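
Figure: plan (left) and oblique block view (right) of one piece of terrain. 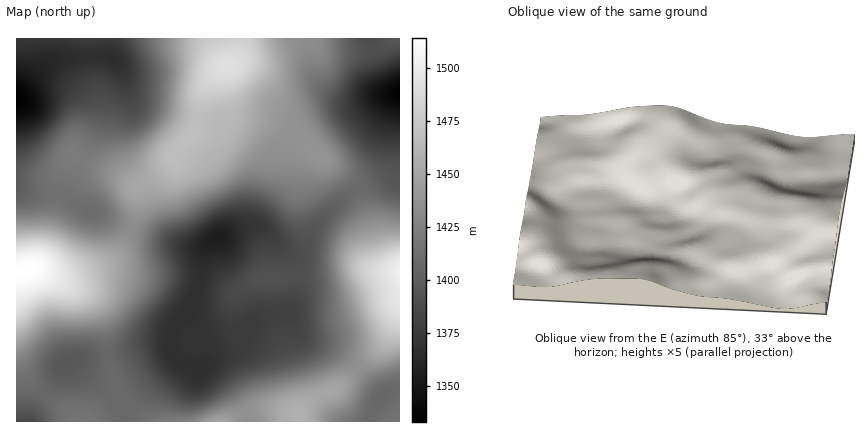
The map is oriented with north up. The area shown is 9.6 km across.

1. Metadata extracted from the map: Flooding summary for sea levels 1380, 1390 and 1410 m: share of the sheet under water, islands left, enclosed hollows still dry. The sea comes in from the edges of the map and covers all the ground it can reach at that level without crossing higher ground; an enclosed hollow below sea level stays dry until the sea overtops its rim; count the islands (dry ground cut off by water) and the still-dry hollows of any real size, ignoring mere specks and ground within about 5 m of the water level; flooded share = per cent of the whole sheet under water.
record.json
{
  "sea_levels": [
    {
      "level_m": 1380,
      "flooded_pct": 8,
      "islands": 0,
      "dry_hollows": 1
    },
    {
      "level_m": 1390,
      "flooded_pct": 11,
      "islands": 0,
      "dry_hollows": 1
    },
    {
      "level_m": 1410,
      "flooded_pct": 48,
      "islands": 0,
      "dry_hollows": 0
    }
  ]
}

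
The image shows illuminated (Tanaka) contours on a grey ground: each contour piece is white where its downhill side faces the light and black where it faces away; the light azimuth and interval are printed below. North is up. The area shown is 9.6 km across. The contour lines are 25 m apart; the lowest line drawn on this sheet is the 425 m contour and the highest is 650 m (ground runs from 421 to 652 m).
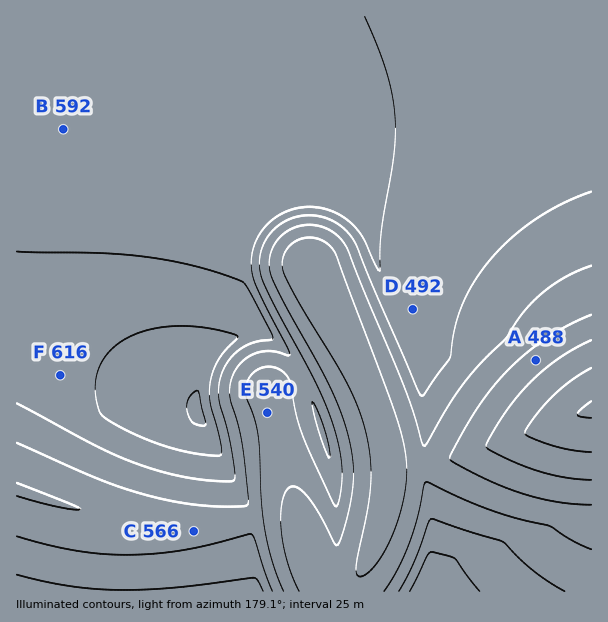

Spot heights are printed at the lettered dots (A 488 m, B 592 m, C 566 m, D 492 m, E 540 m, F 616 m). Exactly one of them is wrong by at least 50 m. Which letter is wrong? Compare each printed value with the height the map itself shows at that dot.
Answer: D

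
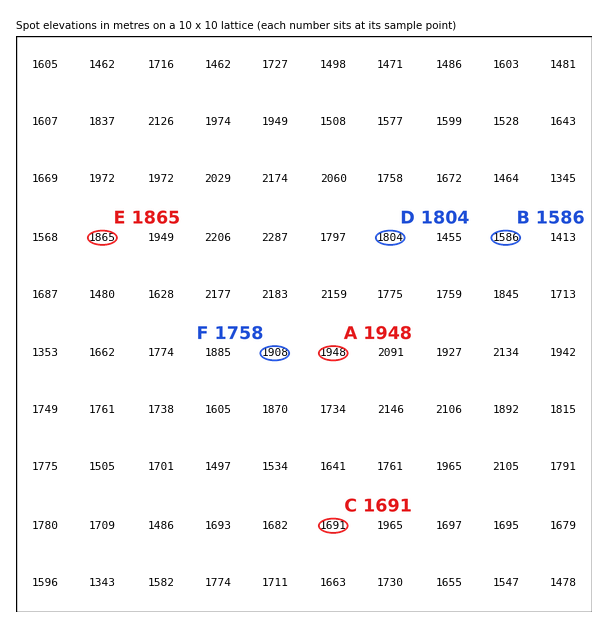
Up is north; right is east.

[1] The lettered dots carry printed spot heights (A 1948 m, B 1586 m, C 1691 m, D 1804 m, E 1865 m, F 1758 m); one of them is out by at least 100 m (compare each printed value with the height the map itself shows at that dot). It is F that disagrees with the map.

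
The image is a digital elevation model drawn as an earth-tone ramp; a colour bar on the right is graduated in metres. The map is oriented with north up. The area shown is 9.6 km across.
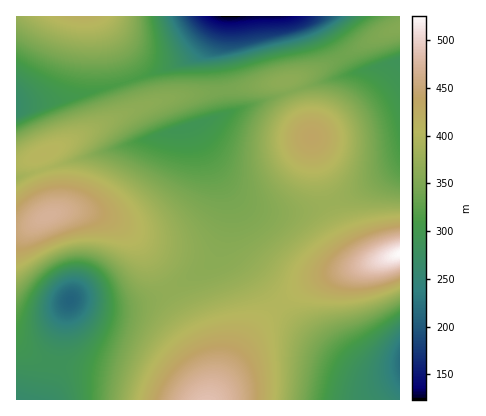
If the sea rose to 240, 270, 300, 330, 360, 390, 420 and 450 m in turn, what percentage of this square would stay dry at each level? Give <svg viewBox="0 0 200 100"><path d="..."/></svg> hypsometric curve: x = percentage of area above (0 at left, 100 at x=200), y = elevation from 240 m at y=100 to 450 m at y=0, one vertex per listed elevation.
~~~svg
<svg viewBox="0 0 200 100"><path d="M191 100l-7-14-18-15-27-14-40-14-44-14-29-15-15-14"/></svg>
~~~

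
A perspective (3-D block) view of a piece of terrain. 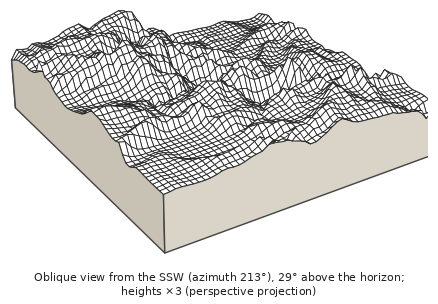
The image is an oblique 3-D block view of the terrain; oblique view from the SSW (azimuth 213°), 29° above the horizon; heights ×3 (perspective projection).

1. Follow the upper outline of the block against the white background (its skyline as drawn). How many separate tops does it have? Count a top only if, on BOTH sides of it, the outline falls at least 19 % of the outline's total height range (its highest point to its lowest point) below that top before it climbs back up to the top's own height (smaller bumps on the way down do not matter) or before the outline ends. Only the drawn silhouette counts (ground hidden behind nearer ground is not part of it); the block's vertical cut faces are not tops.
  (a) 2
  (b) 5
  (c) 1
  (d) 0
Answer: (a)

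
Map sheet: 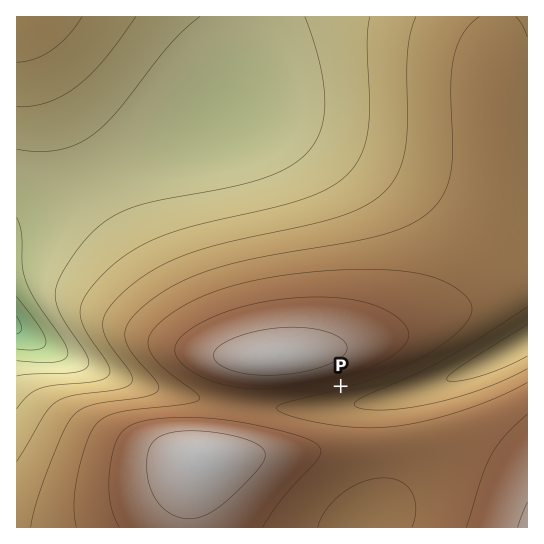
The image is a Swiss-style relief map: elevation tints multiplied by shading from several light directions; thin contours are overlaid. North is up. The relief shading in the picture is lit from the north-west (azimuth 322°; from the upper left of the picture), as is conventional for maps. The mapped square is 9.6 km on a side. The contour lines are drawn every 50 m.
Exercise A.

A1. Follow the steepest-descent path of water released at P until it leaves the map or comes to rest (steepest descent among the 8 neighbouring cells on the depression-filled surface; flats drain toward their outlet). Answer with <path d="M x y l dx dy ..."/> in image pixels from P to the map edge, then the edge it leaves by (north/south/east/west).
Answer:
<path d="M341 386l0 13 5 6 13 0 2-2 6 0 2-1 10-1 2-2 5 0 1-1 8-1 2-2 9-1 9-4 4 0 6-3 2 0 4-2 11-3 4-3 7-1 6-4 10-3 12-6 2 0 22-11 22-13"/>
exit: east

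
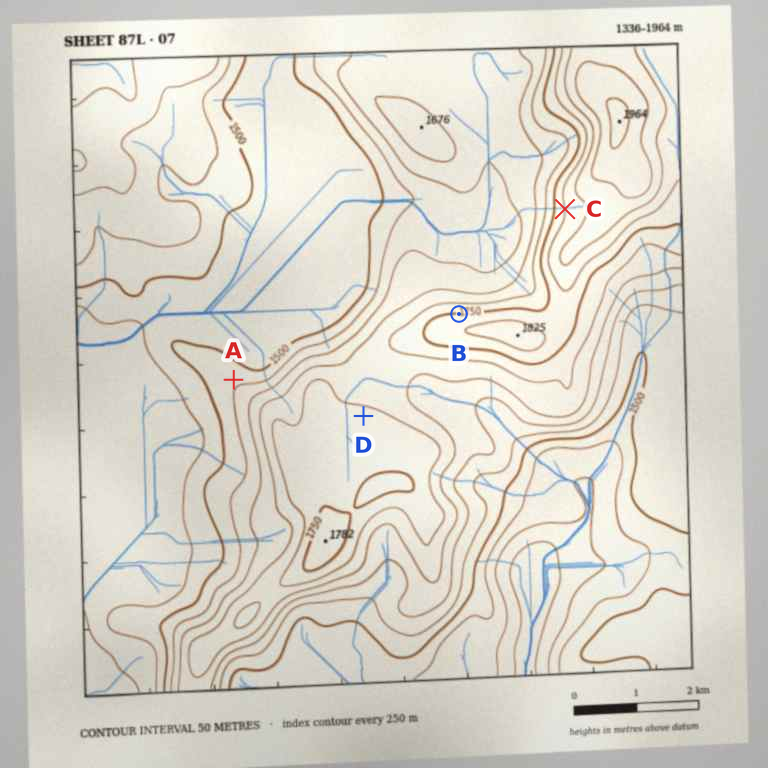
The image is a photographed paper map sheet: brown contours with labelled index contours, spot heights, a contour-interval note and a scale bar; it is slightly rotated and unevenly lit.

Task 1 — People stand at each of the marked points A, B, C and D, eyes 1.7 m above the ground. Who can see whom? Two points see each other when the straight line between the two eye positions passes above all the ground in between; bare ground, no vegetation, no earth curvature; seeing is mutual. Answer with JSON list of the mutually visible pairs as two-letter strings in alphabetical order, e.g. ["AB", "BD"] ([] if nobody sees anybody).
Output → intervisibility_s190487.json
["AC", "BC"]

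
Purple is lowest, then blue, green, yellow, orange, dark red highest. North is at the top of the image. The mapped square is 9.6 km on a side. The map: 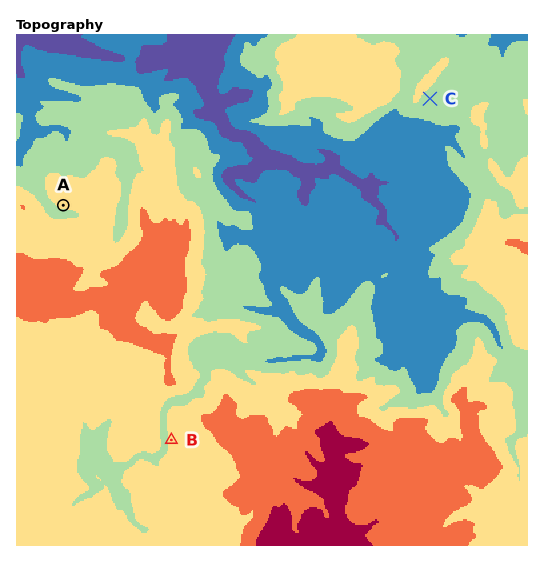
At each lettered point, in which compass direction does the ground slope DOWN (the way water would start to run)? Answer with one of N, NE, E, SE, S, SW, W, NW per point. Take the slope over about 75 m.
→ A S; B W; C SE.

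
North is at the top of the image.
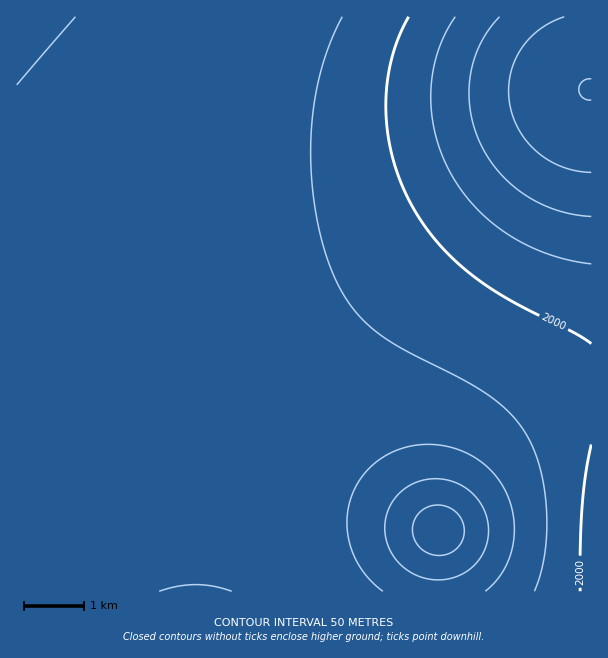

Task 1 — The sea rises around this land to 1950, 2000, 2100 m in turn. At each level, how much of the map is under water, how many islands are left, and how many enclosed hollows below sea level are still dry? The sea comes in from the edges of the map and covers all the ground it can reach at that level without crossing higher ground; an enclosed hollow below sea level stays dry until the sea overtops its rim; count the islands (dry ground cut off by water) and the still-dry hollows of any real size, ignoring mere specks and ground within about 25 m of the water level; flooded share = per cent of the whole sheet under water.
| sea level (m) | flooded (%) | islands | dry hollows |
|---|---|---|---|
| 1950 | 10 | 0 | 0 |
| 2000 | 16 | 0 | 0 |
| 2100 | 93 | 0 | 0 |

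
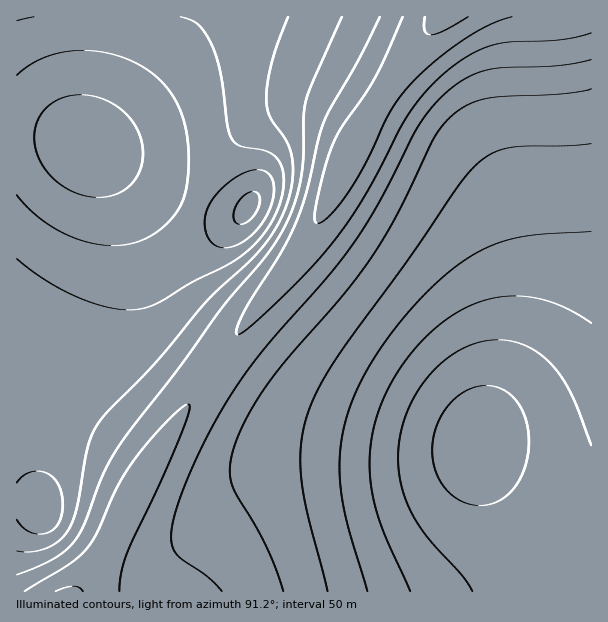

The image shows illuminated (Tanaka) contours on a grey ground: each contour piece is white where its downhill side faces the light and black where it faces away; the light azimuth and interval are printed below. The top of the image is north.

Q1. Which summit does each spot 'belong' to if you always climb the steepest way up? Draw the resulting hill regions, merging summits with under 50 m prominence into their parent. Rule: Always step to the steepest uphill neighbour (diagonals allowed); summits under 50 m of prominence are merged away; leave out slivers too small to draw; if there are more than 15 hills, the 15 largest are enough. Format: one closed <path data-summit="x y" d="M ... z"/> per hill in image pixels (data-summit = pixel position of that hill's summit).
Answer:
<path data-summit="477 443" d="M591 16l-150 0-7 7-31 42-36 55-61 123-26 36-42 53-69 102-37 63-29 60-25 35 514-1z"/><path data-summit="83 144" d="M440 16l-423 0-1 374 34 8 31 16 54 36 15 14 67-102 27-38-11-4-23-16-18-22-6-16 0-24 4-21 8-21 16-32 12-16 22-22 15-10 24-10 21 0 15 5 24 13 8 9 1 3 47-75z"/><path data-summit="248 207" d="M308 110l-27 2-18 8-15 10-22 22-12 16-16 32-8 21-4 21 0 24 2 10 10 15 12 13 29 20 4 0 9-9 54-72 24-45 13-33 12-22 0-6-8-9-24-13z"/><path data-summit="42 512" d="M21 391l-5 1 0 199 61 1 26-35 47-93-15-14-54-36-31-16z"/>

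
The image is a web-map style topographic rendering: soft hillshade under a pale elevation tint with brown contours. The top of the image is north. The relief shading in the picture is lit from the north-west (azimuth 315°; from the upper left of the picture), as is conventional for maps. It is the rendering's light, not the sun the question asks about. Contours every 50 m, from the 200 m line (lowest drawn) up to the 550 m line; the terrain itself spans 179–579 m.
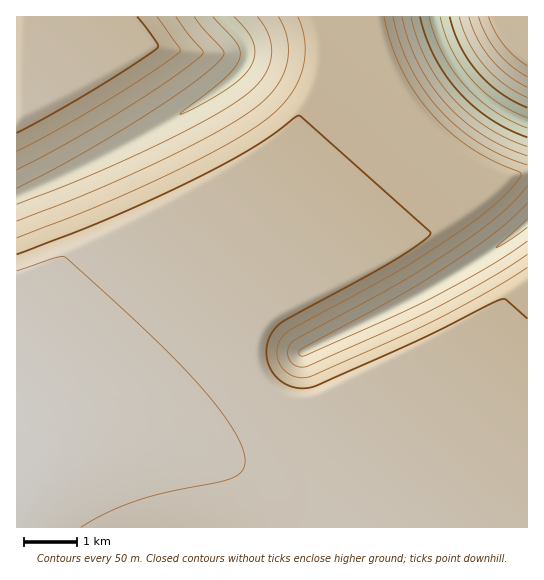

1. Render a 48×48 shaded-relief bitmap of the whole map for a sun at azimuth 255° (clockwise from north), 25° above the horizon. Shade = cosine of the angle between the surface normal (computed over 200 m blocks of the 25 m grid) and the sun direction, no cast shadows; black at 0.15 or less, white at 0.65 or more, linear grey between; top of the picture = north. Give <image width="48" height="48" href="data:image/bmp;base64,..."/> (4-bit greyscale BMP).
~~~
<image width="48" height="48" href="data:image/bmp;base64,Qk32BAAAAAAAAHYAAAAoAAAAMAAAADAAAAABAAQAAAAAAIAEAAATCwAAEwsAABAAAAAAAAAAAAAAABEREQAiIiIAMzMzAERERABVVVUAZmZmAHd3dwCIiIgAmZmZAKqqqgC7u7sAzMzMAN3d3QDu7u4A////AIiIiIiIiIiIiIiIiIiIiIiIiIiIiIiIiIiIiIiIiIiIiIiIiIiIiIiIiIiIiIiIiIiIiIiIiIiIiIiIiIiIiIiIiIiIiIiIiIiIiIiIiIiIiIiIiIiIiIiIiIiIiIiIiIiIiIiIiIiIiIiIiIiIiIiIiIiIiIiIiIiIiIiIiIiIiIiIiIiIiIiIiIiIiIiIiIiIiIiIiIiIiIiIiIiIiIiIiIiIiIiIiIiIiIiIiIiIiIiIiIiIiIiIiIiIiIiIiIiIiIiIiIiIiIiIiIiIiIiIiIiIiIiIiIiIiIiIiIiIiIiIiIiIiIiIiIiIiIiIiIiIiIiIiIiIiIiIiIiIiIiIiIiIiIiIiIiIiIiIiIiIiIiIiIiIiIiIiIiIiIiIiIiIiIiIiIiIiIiIiHZ3iIiIiIiIiIiIiIiIiIiIiIiIiIiIhkRXmYiIiIiIiIiIiIiIiIiIiIiIiIiIdCNYmZmIiIiIiIiIiIiIiIiIiIiIiIiIYhJYmZmZiIiIiIiIiIiIiIiIiIiIiIiIUhJYmZmZmYiIiIiIiIiIiIiIiIiIiIiIYzRmeZmZmZmIiIiIiIiIiIiIiIiIiIiIdUVmZnmZmZmZiIiIiIiIiIiIiIiIiIiIh2ZmZmZ4mZmZmYiIiIiIiIiIiIiIiIiIiId2ZmZmeJmZmZmIiIiIiIiIiIiIiIiIiIiIdmZmZnmZmZmZiIiIiIiIiIiIiIiIiIiIiHZmZmZ5mZmqmYiIiIiIiIiIiIiIiIiIiIh2ZmZmiamqqoiIiIiIiIiIiIiIiIiIiIiIdmZmZ4qqqomYiIiIiIiIiIiIiIiIiIiIh2ZmZmeaqoiZmIiIiIiIiIiIiIiIiIiIiIdmZmZoqomIiZmIiIiIiIiIiIiIiIiIiIiHZmVWiZmIiZmZiIiIiIiIiIiIiIiIiIiIdmVVVZiIiZmZmYiIiIiIiIiIiIiIiIiIiHZVVZmImZmZmZmIiIiIiIiIiIiIiIiIiIdlVIiZmZmZmZmZiIiIiIiIiIiIiIiIiIh2RHd4mZmZmZmZmYiIiIiIiIiIiIiIiIiHVHd3eJmZmZmZmZiIiIiIiIiIiIiIiIh1RHd3d3iZmZmZmZmYiIiIiIiIiIiIiHUzM3d3d3d4mZmZmZmZmIiIiIiIiIiIhjIiM3d3d3d3eJmZmZmZmYiIiIiIiIiHUiIiM3d3d3d3d3iZmZmZmpmIiIiIiIh0IRIiNId3d3d3d3d5mZmZqqqYiIiIiIdBEREkeYiHd3d3d3d3iZmaqqqoiIiIiIURERJazYiIh3d3d3d3Z5mqqru5iIiIiGIAASfN3YiIiHd3d3d2Zniaq7u6mIiIhzAAAX3u3YiIiIh3d3d2ZmaKu7vLmIiIhRAAFs7u3YiIiIiId3dmZmVovMzLqIiIcwAAO+/u7YiIiIiIiHZmVVRHvMzMqIiIYgABjv/+ypiIiIiIiHVERERZzMzMqIiIQQAEz//9mJiIiIiIh1RERER7zMzLmIiHMAAH7//riJiIiIiIhkREREaszMzLmIiGIAAp///ZiA=="/>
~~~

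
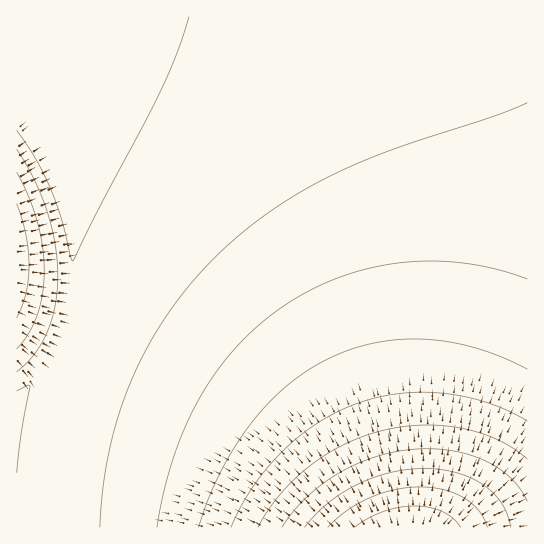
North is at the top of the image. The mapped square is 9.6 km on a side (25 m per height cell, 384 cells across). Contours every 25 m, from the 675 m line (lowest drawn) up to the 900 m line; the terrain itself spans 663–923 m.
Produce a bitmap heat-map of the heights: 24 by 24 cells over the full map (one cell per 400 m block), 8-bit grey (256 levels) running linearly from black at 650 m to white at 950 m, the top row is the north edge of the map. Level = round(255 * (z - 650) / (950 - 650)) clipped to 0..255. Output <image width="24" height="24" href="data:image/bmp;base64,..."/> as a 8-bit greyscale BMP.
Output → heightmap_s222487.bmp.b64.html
<image width="24" height="24" href="data:image/bmp;base64,Qk12BgAAAAAAADYEAAAoAAAAGAAAABgAAAABAAgAAAAAAEACAAATCwAAEwsAAAABAAAAAAAAAAAAAAEBAQACAgIAAwMDAAQEBAAFBQUABgYGAAcHBwAICAgACQkJAAoKCgALCwsADAwMAA0NDQAODg4ADw8PABAQEAAREREAEhISABMTEwAUFBQAFRUVABYWFgAXFxcAGBgYABkZGQAaGhoAGxsbABwcHAAdHR0AHh4eAB8fHwAgICAAISEhACIiIgAjIyMAJCQkACUlJQAmJiYAJycnACgoKAApKSkAKioqACsrKwAsLCwALS0tAC4uLgAvLy8AMDAwADExMQAyMjIAMzMzADQ0NAA1NTUANjY2ADc3NwA4ODgAOTk5ADo6OgA7OzsAPDw8AD09PQA+Pj4APz8/AEBAQABBQUEAQkJCAENDQwBEREQARUVFAEZGRgBHR0cASEhIAElJSQBKSkoAS0tLAExMTABNTU0ATk5OAE9PTwBQUFAAUVFRAFJSUgBTU1MAVFRUAFVVVQBWVlYAV1dXAFhYWABZWVkAWlpaAFtbWwBcXFwAXV1dAF5eXgBfX18AYGBgAGFhYQBiYmIAY2NjAGRkZABlZWUAZmZmAGdnZwBoaGgAaWlpAGpqagBra2sAbGxsAG1tbQBubm4Ab29vAHBwcABxcXEAcnJyAHNzcwB0dHQAdXV1AHZ2dgB3d3cAeHh4AHl5eQB6enoAe3t7AHx8fAB9fX0Afn5+AH9/fwCAgIAAgYGBAIKCggCDg4MAhISEAIWFhQCGhoYAh4eHAIiIiACJiYkAioqKAIuLiwCMjIwAjY2NAI6OjgCPj48AkJCQAJGRkQCSkpIAk5OTAJSUlACVlZUAlpaWAJeXlwCYmJgAmZmZAJqamgCbm5sAnJycAJ2dnQCenp4An5+fAKCgoAChoaEAoqKiAKOjowCkpKQApaWlAKampgCnp6cAqKioAKmpqQCqqqoAq6urAKysrACtra0Arq6uAK+vrwCwsLAAsbGxALKysgCzs7MAtLS0ALW1tQC2trYAt7e3ALi4uAC5ubkAurq6ALu7uwC8vLwAvb29AL6+vgC/v78AwMDAAMHBwQDCwsIAw8PDAMTExADFxcUAxsbGAMfHxwDIyMgAycnJAMrKygDLy8sAzMzMAM3NzQDOzs4Az8/PANDQ0ADR0dEA0tLSANPT0wDU1NQA1dXVANbW1gDX19cA2NjYANnZ2QDa2toA29vbANzc3ADd3d0A3t7eAN/f3wDg4OAA4eHhAOLi4gDj4+MA5OTkAOXl5QDm5uYA5+fnAOjo6ADp6ekA6urqAOvr6wDs7OwA7e3tAO7u7gDv7+8A8PDwAPHx8QDy8vIA8/PzAPT09AD19fUA9vb2APf39wD4+PgA+fn5APr6+gD7+/sA/Pz8AP39/QD+/v4A////ABgcIiguNj5IU19ufpCitcXT3N/c08W0ohgcIScuNT1FT1pmdIKSobC8xcnIwriqmhccISYtMztDS1VfanaCj5qlrLCxraWbjhcbICYrMjlASFBZYmt1foePlZmZl5KKgRYaHyQqMDc9RUxTW2NqcXh+goWFhIB7dBYaHiMoLjQ7QUhOVVthZ2xwc3V1dHFtaBYZHSInLDI4PkRKUFVaX2JlaGlpaGViXiUZHCAlKi80OkBFSk9UV1tdX19fXlxaVjghGh4jJywxNjxBRUpOUVRWV1hXVlVTUEYtGhwhJSkuMzc8QERIS01PUFFRUE5NSlA1GxseIicrLzM3Oz9CRUdJSktLSklHRlY5GxkdICQoLC8zNzo9QEJDREVFRURDQVg5GhgbHiElKCwvMjU4Ozw+P0BAQD8+PVU1FxYZHB8iJSgrLjE0Njg5Ojs7Ozs6OU4sFBUXGh0gIiUoKy0vMTM1NjY3Nzc3NkMgEhQWGBsdICMlJyosLi8xMjIzMzMzMzMVERMVFxkcHiAiJCcoKiwtLi8wMDAwMSAPEBIUFhgaHB4gIiQmJykqKywtLS4uLhAOEBETFRcYGhweICIjJSYnKCkqKyssLAwODxESFBYXGRscHiAhIyQlJicoKSoqKwwNDxASExUWGBobHR4gISIjJSYmJygpKgwNDhARExQWFxkaHB0eICEiIyQlJicoKQwNDhAREhQVFhgZGxwdHyAhIiMkJSYnKAwNDg8REhMVFhcZGhscHh8gISIjJCUmJw=="/>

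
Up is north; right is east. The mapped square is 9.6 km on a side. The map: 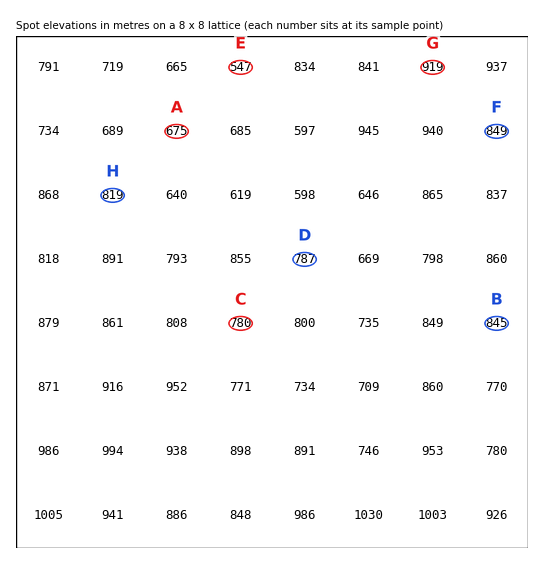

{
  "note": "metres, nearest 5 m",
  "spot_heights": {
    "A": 675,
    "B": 845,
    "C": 780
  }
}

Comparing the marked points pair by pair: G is above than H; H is above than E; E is below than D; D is below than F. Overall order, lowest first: E D H F G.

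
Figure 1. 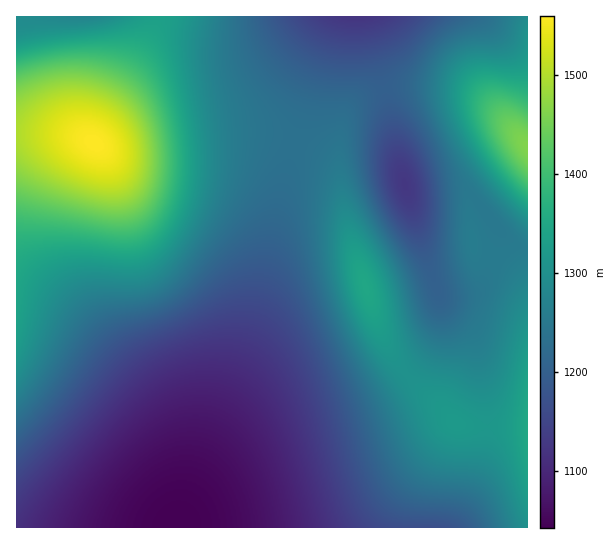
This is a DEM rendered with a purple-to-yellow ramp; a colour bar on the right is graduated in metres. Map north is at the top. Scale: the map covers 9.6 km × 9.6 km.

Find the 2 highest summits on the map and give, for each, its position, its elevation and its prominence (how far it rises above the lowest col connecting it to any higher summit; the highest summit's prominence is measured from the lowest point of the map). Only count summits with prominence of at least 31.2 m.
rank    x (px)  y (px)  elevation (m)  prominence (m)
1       94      143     1560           518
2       366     287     1349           45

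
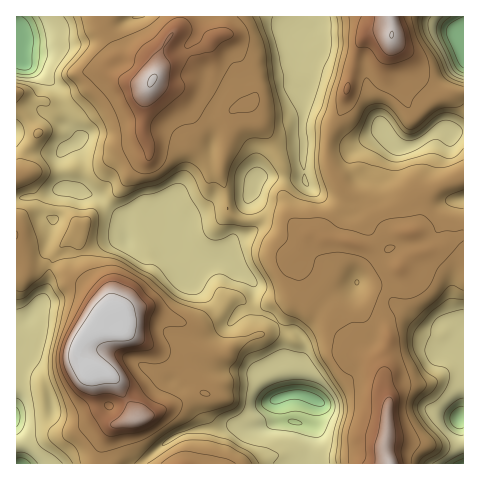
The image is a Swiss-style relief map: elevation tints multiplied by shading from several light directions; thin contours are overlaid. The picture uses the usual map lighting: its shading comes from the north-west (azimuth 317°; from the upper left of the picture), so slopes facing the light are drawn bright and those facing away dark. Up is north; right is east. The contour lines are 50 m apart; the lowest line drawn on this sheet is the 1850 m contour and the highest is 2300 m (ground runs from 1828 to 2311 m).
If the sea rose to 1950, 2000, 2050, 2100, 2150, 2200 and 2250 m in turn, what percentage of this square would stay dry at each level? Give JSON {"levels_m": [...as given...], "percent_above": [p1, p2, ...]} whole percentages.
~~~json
{"levels_m": [1950, 2000, 2050, 2100, 2150, 2200, 2250], "percent_above": [96, 81, 67, 55, 28, 11, 5]}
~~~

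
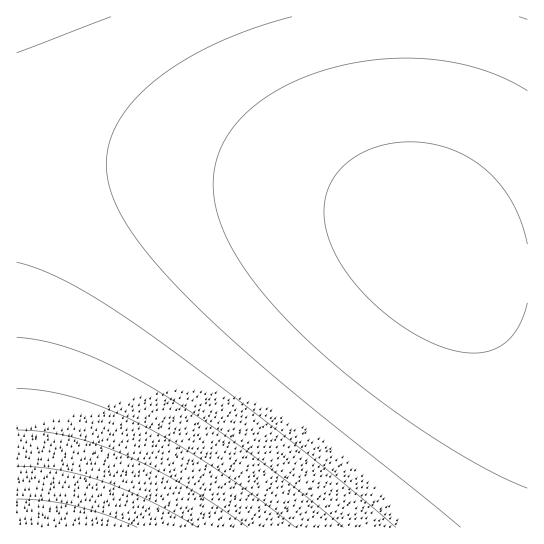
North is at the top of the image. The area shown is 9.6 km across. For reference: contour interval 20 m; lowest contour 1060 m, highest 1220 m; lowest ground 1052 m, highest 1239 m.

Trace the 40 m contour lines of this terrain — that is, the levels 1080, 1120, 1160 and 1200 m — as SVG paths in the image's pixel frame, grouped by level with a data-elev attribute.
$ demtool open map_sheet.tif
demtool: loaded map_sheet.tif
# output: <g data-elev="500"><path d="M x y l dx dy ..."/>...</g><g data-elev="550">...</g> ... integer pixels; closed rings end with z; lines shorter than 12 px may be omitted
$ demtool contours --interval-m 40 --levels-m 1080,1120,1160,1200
<g data-elev="1080"><path d="M527 488l-49-23-63-39-61-45-52-46-38-41-29-40-10-19-6-17-4-17-2-16 2-19 6-17 8-16 13-16 17-15 19-12 23-11 25-9 27-7 26-4 28-1 27 2 25 4 24 6 23 9 21 12"/></g><g data-elev="1120"><path d="M396 527l-50-42-65-52-82-62-58-43-38-25-33-20-28-13-25-8"/><path d="M17 53l94-36"/></g><g data-elev="1160"><path d="M295 527l-40-31-41-28-40-25-36-20-33-15-31-11-29-6-28-3"/></g><g data-elev="1200"><path d="M197 527l-48-27-47-19-44-11-41-4"/></g>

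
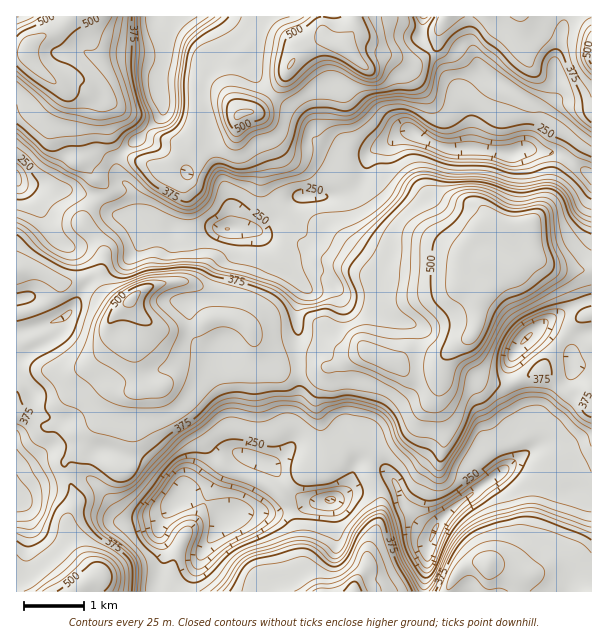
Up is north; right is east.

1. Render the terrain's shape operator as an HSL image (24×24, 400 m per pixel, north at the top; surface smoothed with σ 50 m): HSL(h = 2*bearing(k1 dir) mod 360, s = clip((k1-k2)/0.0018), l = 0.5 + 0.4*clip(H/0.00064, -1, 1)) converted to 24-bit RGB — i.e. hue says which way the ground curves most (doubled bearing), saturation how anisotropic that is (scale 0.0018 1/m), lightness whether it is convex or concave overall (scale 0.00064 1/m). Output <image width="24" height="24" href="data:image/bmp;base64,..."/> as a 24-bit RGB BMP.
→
<image width="24" height="24" href="data:image/bmp;base64,Qk32BgAAAAAAADYAAAAoAAAAGAAAABgAAAABABgAAAAAAMAGAAATCwAAEwsAAAAAAAAAAAAAK1cye59B2J7H5c3Q0d24DxZGdq97IG6OYTmJ5LW8eJWQQm5BQbUrZDDC61hYhsuSE6PXaACv7IqwssFxZqOnjI2uYm6KXYtkWGG1U5WERq1Vxue/1pbKOxnD6G6KBywiNZugpNnRx5Tj0L/kq+PPDQQv9+jUt+SbIxQqARYy99TUxr/XgneqinCJj3GSiqmmVC16y250esZmVIshikgaHkVIRzrV9K7lE0QxMFYdh2o1qa4xwSw7DSpv+OHQ8uu1WRxZADIzr9mJ3KvOyo7SiIu7n8bXgJTFJyo8tsBi17KRgTpqtK48K18bFUElwFgndktYUEQtSVUZe+IyLj0OKBwPUakg/3JGgBFcn8gcADMMuqY6fI4qz69AZzsmXz8uaE9zc5pMt8VahyFi6s24t8BgDi8rXj84tEI7d8PkmuHqyjmM2XjaIcC3WsRWgw9LuFpw4b+CVTzuADMM1yMoo3Zfg3dwfWt3j1tUdruLqm6LXLS8u2xZ34mkTDiONaOvftujbU0sWkYmWaVpmYiFon+dYZZPhy2NnoNC9OvCDmJb34/VBXFThrFJjH6BfVV+iLtyZ6GdonN6j2udhJqftIqh1nOlI3Y/YUuSaWutjqy0VXuJk5lTb4F6fHKIWxhlzuXEebVl75BzHktEfHedbYGbgmFnXScvabnJnVp0Y5JmiGtji2pRiItTdbNe5rLWHktIc2g2aIA1RC4f38dXLDMUSS8XJcCCuJ54v7yUzY1xXDamKFwrVVs5YyU8quXdfjFkfK5ohmd2d5qZfI+sh4i8sZfEYWCas3jTjprJqJDLY4PQpJLIoZLZYn/WlndHS7ODw7OXS462oIe9soTvclXLdeTOaa+nRKK0qJLDnHqymGt4mZduc5Zfd5RabmqGdHWDj3B3dpJ5U1mfg4ittVq7jXPIrtjhT1qpv4+Mxjo8S9YqADAz6K7esnaSdVFZWKRRNnVMgkqL04WOeqCIn4B+ca6mkFiHYmZTlapwe6aSO1CBoY5wRXyjutvEeGSZhVCem0d016K95c60D0AxBi0U4XR+VY5VvGbNaJI6IVZL1mDkzYKPcNWVlEiddFehioPAhrOvqoWiHWbLztPtOzextG5CeklGczM9XplWdJFe6bakqzyLGWNJBVINzIx1PWgvv4WPN5DAJJtqxML+/8z6UyPnU9LDgbPWsMvhoLzebBtIPDUQRxUhschxXF6ClIComYmhi6WTroiRzIDPuJjIS5+nPIZBkKfNm9rlgTbO4Mt/BywUiLMX7yq27mGdeFMdYj0caDgkeExqYnSiYoXIv6KgXl5+hmmIkJR9o5+GiHiIjYaXu46tqMbhV2LAhMaVPxMkWEMkot2EgjqlaXs/aGg6bZQ3Qa28r0agnEFteZSDYYSBYpCIr3OwpWWjdoeZiqGlq4mPhoB2f3ZyssqNOoCIXnygjjJNXzuGwd7YmZ5DajxCgmtfYS4dibUUOlEadlYzUbNbdKGegpCmX5F9NHRq24vOZLCZfmieqWV0lMC4k7fr9NfyUYTIK5SkmSV4jo9Tak0m1nw6TEGrdhxBpeXh6vHaFitbhYFMc6BHXXEpaHIqeo5PW3ZkH1FE25+bR6TB1er22u3xPEeUwWKa89jfLiB8fV4kgkcmct+vhMaAUBdszfHwfquv3ZSDRANUbt59YrNvdMClSaCqg5iHUY2dS4mvYdtyadOtPY5St49QXCY8c2I11nEoLQYQmDCLsuW/dZxIlmJOA5dDoyNrzYSnm32IwTXOh8tCi2aob8lwY0WMaYhca4w3IGgudNEkMxMALjADMyQALC0GJikKdEcQuUSvo9/OmExIkllFvKhy1tCKALqZnwydzY9+ix2x9tTfZ+PDyl1ZQhwykG4yTa43g2wxLwQOs+vHgH3Ffo27uaPNXIfIj0OosTvJcCgvtsxrlcnTirm71O7SKw1TCwkr6N2RU+TVr9vM6gx6lX0tZV7GrbHT1zhsfiZsWtSWMtSFdWKLeIublVx/gj8vRK3EoLVckOa6ot/SeXakj7N71MqDFQ0uESBh6+e8TZ5NclU6iyOa9NzXI1A1NBAS2/7NOYLqttXdWy2FR3dEeDM9hSZCy/HNEgxItD5Y5+nLeHVDdHVLwMBvu7VrHiNzDidL8+bYi3iPinOMMU585L+0umPcsN/ylNxgYHW+R3637z2OSHGYZi59ldW6xp6KFCt+aojS14jR4KHYpm6bs7huo899ERA7Qn+BKbRZ2YjBm3Z+N5SQcL/J2rzgqGHAqdSUmVF6CX7C/6bhaEOZW8akgo9rfJNxV2eLJqqF"/>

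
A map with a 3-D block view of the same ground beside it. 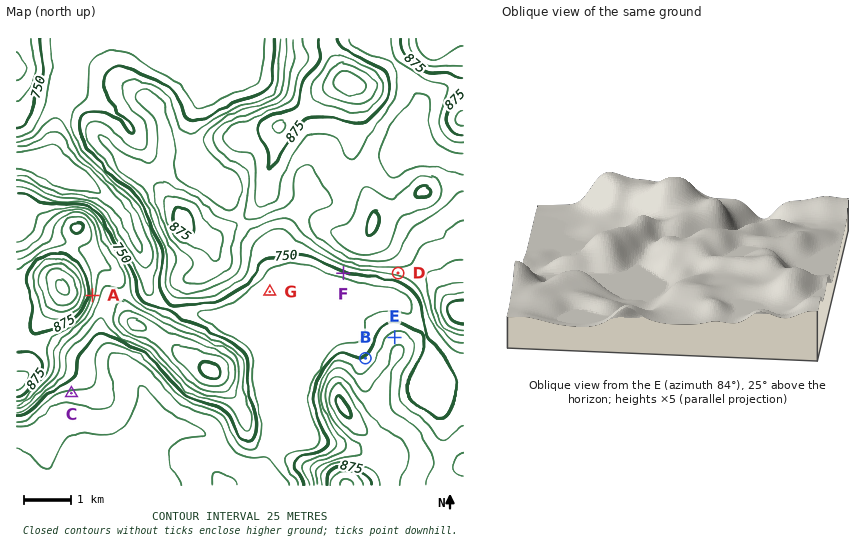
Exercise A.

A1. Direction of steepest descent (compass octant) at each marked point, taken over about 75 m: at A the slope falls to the E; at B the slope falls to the NW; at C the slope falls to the S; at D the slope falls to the S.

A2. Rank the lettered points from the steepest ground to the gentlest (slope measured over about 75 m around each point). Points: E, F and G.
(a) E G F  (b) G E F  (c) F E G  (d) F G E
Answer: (c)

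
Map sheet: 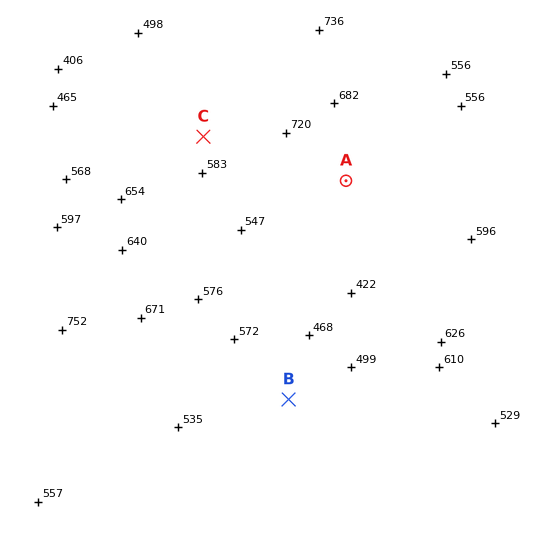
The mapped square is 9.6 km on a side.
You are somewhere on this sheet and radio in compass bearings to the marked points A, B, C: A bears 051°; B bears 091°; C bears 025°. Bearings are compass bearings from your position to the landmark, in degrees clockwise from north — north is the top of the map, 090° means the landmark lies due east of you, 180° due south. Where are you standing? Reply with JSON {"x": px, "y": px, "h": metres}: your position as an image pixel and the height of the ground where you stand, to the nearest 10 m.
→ {"x": 82, "y": 395, "h": 640}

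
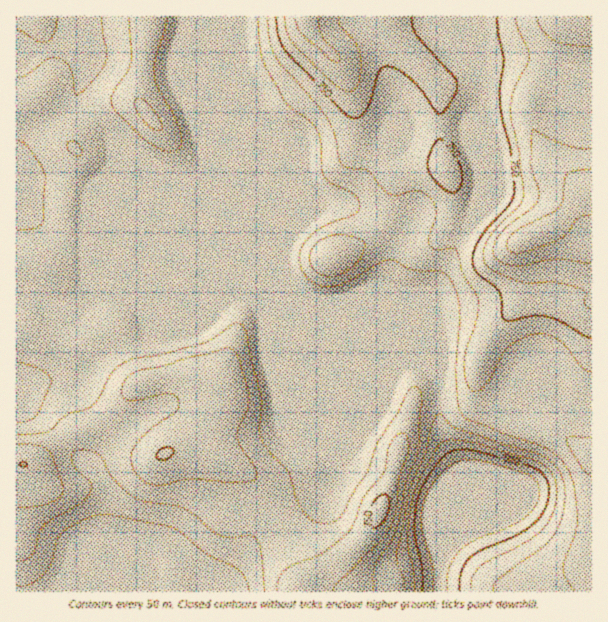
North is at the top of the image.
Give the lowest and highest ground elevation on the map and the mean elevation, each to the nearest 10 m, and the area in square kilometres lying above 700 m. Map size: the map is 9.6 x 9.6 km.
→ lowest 440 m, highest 930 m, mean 660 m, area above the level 26.4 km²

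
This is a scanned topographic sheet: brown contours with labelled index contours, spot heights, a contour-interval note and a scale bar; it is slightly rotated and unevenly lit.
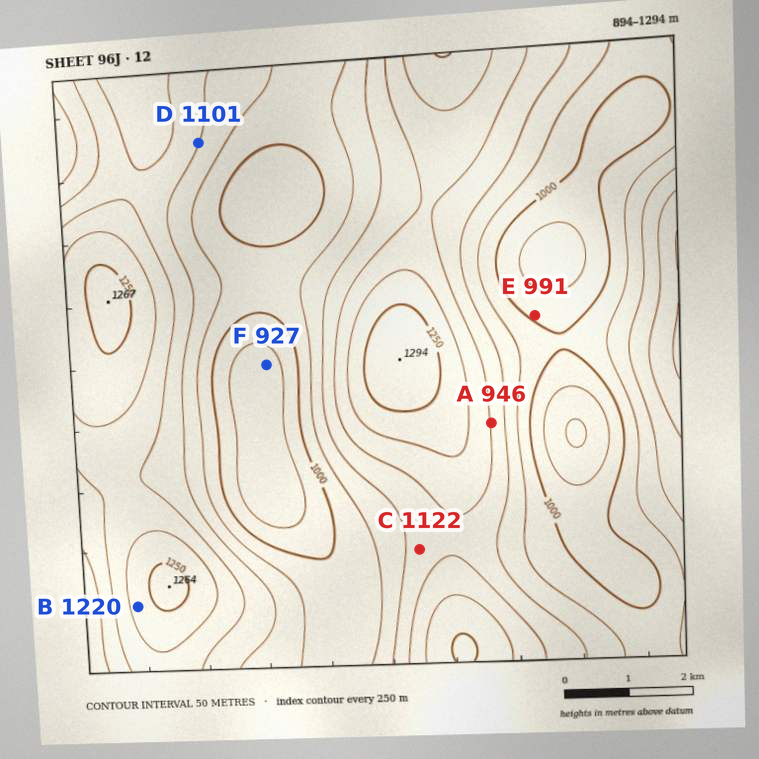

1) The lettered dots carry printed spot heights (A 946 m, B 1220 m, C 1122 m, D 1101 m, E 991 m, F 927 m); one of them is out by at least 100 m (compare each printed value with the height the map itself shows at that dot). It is A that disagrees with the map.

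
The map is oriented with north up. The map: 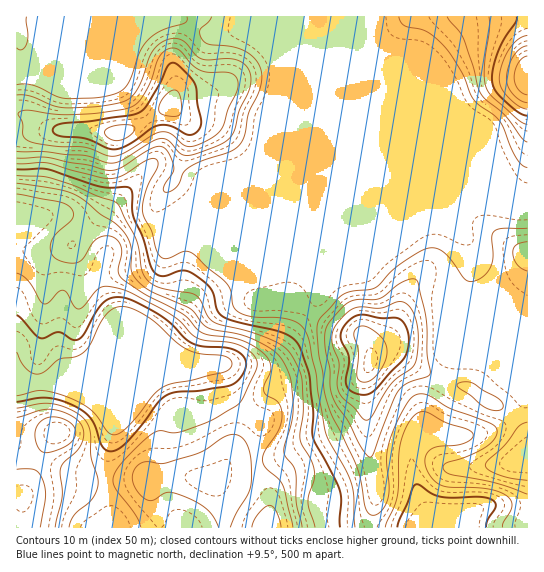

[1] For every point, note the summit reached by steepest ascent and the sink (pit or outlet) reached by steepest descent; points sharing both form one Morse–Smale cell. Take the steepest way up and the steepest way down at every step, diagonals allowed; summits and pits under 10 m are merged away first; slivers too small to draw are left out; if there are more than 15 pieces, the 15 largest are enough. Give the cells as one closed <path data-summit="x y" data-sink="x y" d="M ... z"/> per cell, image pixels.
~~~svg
<path data-summit="370 362" data-sink="17 383" d="M190 216l-11 1-10 8-50 19-14 11-5 15 0 12 16 32 0 7-20 32-11 11-31 13-5 6 98 0 20-8 23-4 12-6 17-1 6 9 6 20 5 9 10 10 15 10-4 24 1 17 23-6 81-40 3-6-1-33 8-21 9-5 16 1 14 11 30 16 26 7 20 14 16 7 10 8 7-7 5-14 0-18-2-6-10-6-10-11-10-19-13-16-15-24 8-30 0-15-4-8-19-23-251 1z"/><path data-summit="527 77" data-sink="17 383" d="M527 16l-249 0-1 45 4 8 0 17-16 41-2 18-10 16-7 6-41 18-13 20-13 12 11-1 9 4 216 0 54-21 40 5 18 0z"/><path data-summit="170 106" data-sink="17 383" d="M277 16l-260 0-1 201 26 0 11-2 13 1 16 11 24 28 13-11 50-19 23-20 13-20 34-14 12-8 12-18 2-18 16-41 0-17-4-8z"/><path data-summit="527 77" data-sink="17 383" d="M219 364l-17 1-12 6-23 4-20 8-94 0 14 4 27 14 21 24-10 46 6 46-1 11 114-1 0-22-12-26 18-15 27-2 0-16 4-24-15-10-10-10-5-9-6-20z"/><path data-summit="527 77" data-sink="17 383" d="M62 215l-46 3 1 166 30-1 7-6 31-13 11-11 20-32 0-7-16-32 0-12 5-13-1-6-22-24-8-7z"/><path data-summit="58 433" data-sink="17 383" d="M53 383l-37 2 0 142 93 1 2-11-6-46 10-46-21-24-27-14z"/><path data-summit="370 362" data-sink="414 527" d="M393 352l-12 0-7 3-10 23 4 67 8 40 0 14-5 28 47 1 7-19-5-11-8-28 0-20 3-8 14-10 22 4 34-3 13-5 15-11-10-9-20-9-10-10-32-9z"/><path data-summit="370 362" data-sink="267 527" d="M366 404l-3 13-12 7-24 12-17 5-29 16-24 6 12 31 0 34 102-1 5-28 0-14-8-40z"/><path data-summit="527 459" data-sink="414 527" d="M514 417l-16 11-13 5-34 3-22-4-14 10-3 8 0 20 8 28 5 11-6 19 43 0 9-9 4-8 6-3 8-3 39 0 0-66-4-9z"/><path data-summit="527 254" data-sink="17 383" d="M479 199l-16 1-47 19 7 1 10-3 17 2 19 23 4 8 0 15-8 30 15 24 13 16 14 24 10 9 10 4 1-167-31-2z"/><path data-summit="527 77" data-sink="267 527" d="M257 463l-27 1-18 15 12 26 1 23 43-1 1-33z"/><path data-summit="370 362" data-sink="414 527" d="M527 505l-38 0-8 3-6 3-4 8-8 8 64 1z"/><path data-summit="527 459" data-sink="17 383" d="M525 371l-2 2 2 4 0 18-5 14-7 8 11 13 3 9 1-66z"/>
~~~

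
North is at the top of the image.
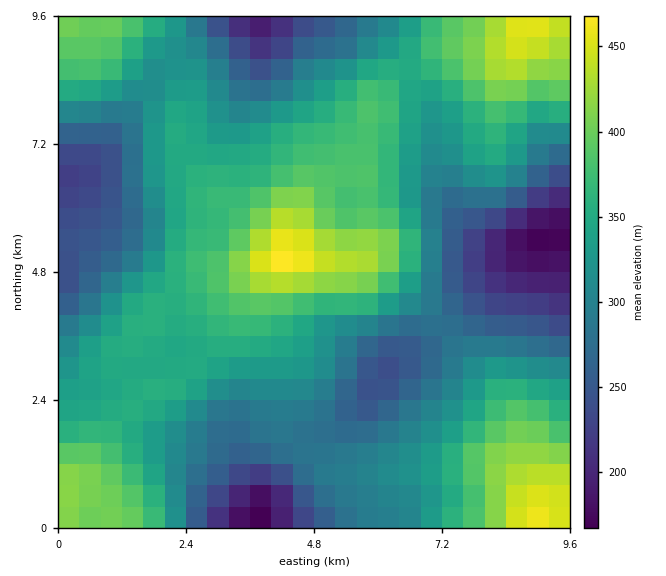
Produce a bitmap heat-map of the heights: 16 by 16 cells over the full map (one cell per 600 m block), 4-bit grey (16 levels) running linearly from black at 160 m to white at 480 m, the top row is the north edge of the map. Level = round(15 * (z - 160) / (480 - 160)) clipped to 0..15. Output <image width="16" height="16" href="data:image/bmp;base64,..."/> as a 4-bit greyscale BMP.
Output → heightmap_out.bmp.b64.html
<image width="16" height="16" href="data:image/bmp;base64,Qk32AAAAAAAAAHYAAAAoAAAAEAAAABAAAAABAAQAAAAAAIAAAAATCwAAEwsAABAAAAAAAAAAAAAAABEREQAiIiIAMzMzAERERABVVVUAZmZmAHd3dwCIiIgAmZmZAKqqqgC7u7sAzMzMAN3d3QDu7u4A////AMu4QRNWeKvuy6dTJWd4rN2ql2VWZnibzJmYdmZVV4q6iZmHd2RFeZiJmZmYdUVnZmiZmqmIZlRDRomrzLuXQyJFaavu3bdCEURoqs27p0MhNGmqvLqXZlM0aZmaqpd5dVVpiImqqIqIiHiGZ5qom7qqh3VGeJq83LuoYyRWerzt"/>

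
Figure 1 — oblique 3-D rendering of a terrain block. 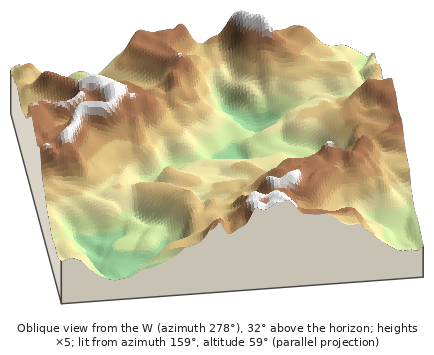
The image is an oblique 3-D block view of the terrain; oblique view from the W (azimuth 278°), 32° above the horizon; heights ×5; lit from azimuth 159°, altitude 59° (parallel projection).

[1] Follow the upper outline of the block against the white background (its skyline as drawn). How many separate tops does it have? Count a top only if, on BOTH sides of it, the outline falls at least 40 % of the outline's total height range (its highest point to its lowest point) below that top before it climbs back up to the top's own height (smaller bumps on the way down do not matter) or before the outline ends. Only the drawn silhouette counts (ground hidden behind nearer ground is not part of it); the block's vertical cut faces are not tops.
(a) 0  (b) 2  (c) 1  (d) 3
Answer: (a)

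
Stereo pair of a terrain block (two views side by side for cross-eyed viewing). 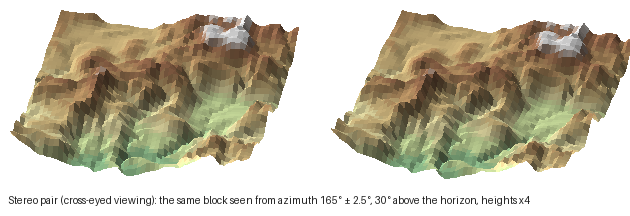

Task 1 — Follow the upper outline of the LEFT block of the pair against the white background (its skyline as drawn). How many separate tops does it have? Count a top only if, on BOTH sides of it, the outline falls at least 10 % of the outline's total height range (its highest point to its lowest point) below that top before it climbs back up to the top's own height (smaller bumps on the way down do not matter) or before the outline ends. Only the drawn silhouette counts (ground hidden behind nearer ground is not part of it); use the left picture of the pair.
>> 2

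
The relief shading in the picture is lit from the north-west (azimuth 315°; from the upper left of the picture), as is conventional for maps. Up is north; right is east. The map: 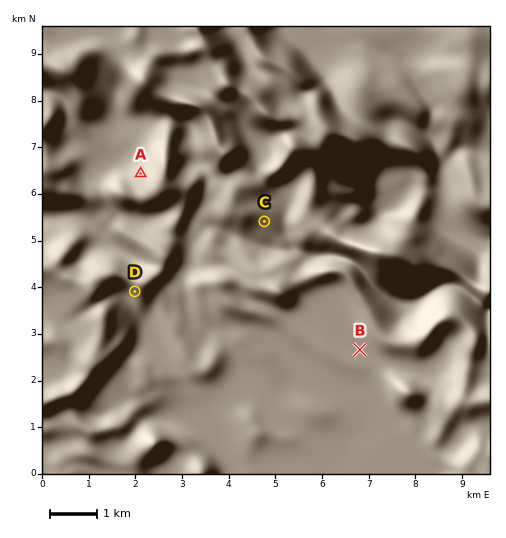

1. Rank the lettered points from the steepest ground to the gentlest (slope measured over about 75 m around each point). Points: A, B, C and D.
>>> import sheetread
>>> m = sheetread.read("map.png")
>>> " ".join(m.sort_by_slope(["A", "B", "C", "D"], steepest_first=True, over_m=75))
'D A C B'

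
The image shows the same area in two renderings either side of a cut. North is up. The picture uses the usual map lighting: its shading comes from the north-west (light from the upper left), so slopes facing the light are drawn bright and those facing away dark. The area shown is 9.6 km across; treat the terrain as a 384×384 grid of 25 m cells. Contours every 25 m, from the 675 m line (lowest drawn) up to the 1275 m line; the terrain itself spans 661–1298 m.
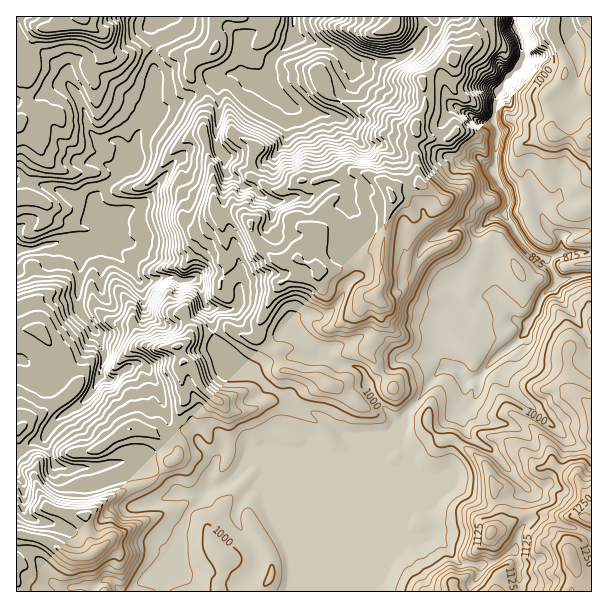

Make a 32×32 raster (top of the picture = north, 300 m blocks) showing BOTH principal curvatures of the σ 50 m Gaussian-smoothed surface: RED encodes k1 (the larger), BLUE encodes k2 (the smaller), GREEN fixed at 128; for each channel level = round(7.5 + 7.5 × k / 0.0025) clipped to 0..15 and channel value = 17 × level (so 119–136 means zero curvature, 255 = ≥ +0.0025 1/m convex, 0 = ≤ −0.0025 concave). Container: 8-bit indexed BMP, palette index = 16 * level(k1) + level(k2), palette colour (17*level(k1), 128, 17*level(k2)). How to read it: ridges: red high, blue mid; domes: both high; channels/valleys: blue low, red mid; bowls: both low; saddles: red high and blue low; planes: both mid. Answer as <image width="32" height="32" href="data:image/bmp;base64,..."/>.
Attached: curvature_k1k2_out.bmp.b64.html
<image width="32" height="32" href="data:image/bmp;base64,Qk02CAAAAAAAADYEAAAoAAAAIAAAACAAAAABAAgAAAAAAAAEAAATCwAAEwsAAAABAAAAAAAAAIAAABGAAAAigAAAM4AAAESAAABVgAAAZoAAAHeAAACIgAAAmYAAAKqAAAC7gAAAzIAAAN2AAADugAAA/4AAAACAEQARgBEAIoARADOAEQBEgBEAVYARAGaAEQB3gBEAiIARAJmAEQCqgBEAu4ARAMyAEQDdgBEA7oARAP+AEQAAgCIAEYAiACKAIgAzgCIARIAiAFWAIgBmgCIAd4AiAIiAIgCZgCIAqoAiALuAIgDMgCIA3YAiAO6AIgD/gCIAAIAzABGAMwAigDMAM4AzAESAMwBVgDMAZoAzAHeAMwCIgDMAmYAzAKqAMwC7gDMAzIAzAN2AMwDugDMA/4AzAACARAARgEQAIoBEADOARABEgEQAVYBEAGaARAB3gEQAiIBEAJmARACqgEQAu4BEAMyARADdgEQA7oBEAP+ARAAAgFUAEYBVACKAVQAzgFUARIBVAFWAVQBmgFUAd4BVAIiAVQCZgFUAqoBVALuAVQDMgFUA3YBVAO6AVQD/gFUAAIBmABGAZgAigGYAM4BmAESAZgBVgGYAZoBmAHeAZgCIgGYAmYBmAKqAZgC7gGYAzIBmAN2AZgDugGYA/4BmAACAdwARgHcAIoB3ADOAdwBEgHcAVYB3AGaAdwB3gHcAiIB3AJmAdwCqgHcAu4B3AMyAdwDdgHcA7oB3AP+AdwAAgIgAEYCIACKAiAAzgIgARICIAFWAiABmgIgAd4CIAIiAiACZgIgAqoCIALuAiADMgIgA3YCIAO6AiAD/gIgAAICZABGAmQAigJkAM4CZAESAmQBVgJkAZoCZAHeAmQCIgJkAmYCZAKqAmQC7gJkAzICZAN2AmQDugJkA/4CZAACAqgARgKoAIoCqADOAqgBEgKoAVYCqAGaAqgB3gKoAiICqAJmAqgCqgKoAu4CqAMyAqgDdgKoA7oCqAP+AqgAAgLsAEYC7ACKAuwAzgLsARIC7AFWAuwBmgLsAd4C7AIiAuwCZgLsAqoC7ALuAuwDMgLsA3YC7AO6AuwD/gLsAAIDMABGAzAAigMwAM4DMAESAzABVgMwAZoDMAHeAzACIgMwAmYDMAKqAzAC7gMwAzIDMAN2AzADugMwA/4DMAACA3QARgN0AIoDdADOA3QBEgN0AVYDdAGaA3QB3gN0AiIDdAJmA3QCqgN0Au4DdAMyA3QDdgN0A7oDdAP+A3QAAgO4AEYDuACKA7gAzgO4ARIDuAFWA7gBmgO4Ad4DuAIiA7gCZgO4AqoDuALuA7gDMgO4A3YDuAO6A7gD/gO4AAID/ABGA/wAigP8AM4D/AESA/wBVgP8AZoD/AHeA/wCIgP8AmYD/AKqA/wC7gP8AzID/AN2A/wDugP8A/4D/AJaGlIOSooOHh4eHl4aXlnaHh4eHhpant9iiyJWFlaaWt4SWx6e2poWHh4eXh4anhoeHh3eHh4aVoqChxKSVxqWUxdeV6MaVdYeHmJiHlpaHh4eHh4eHdoaE58iBpqbZldajg4Wj1/aVh4aYh4anhneHh4eHd4eHhnWm2bWTprGhstfm5/aCcqWnlpeXloZ3d4eHh4eHh4eGprakl6Wl19eS9nNzk+a2lXWGdZaWhoeHd4eHh3d3d4d1dMemc4RztsPEc5SVhoamlpaFloaHh4eHd3eHh4eHh3WF54GnlcbFpOXU5sWEdna4qJaWhoeHh4eHh4eHh4eXhfahlrbHlKS1cZaWpseWp6aWloaGh4eHdpeGhoeGh7fGosa3lNZypbmlgpaXl7eXlJWFpqaGdoeXhoaWpYS4lXSVlKTGgYaXl5bGkJWnl4eDxqXopaanhoaGt8ajtaOnhoaXtoGWmKeHdofYoKKnlZW15nSllZWGt8incri5lJaGhKeUt7enhoaHl6aw9IFxt9ildod2t7aWhZOkpaWGhYS2k5eGhpeGh4eolaGl9/f25XN2haaXh4aEpqiVlYWHl5ilk4WYqJaXqJeWcKTElHDltLbGx3WGtselg7W1hYeHh4e3cZiolIenl3HXlPaQ2PdwsoPXhXWDksim2JV1h4eHh5WypbWmp8e2grS2xJLm57DZg4XWdae3lLjGxoSHh4eHh8egtamEhbaTtceCssCQgcZ0hLW2qKeEdNeVlnV2h3eHt9SgkKWWh4WWhYWFtdakt4K3x6iXhpaGx5W0pYSGh8eykNLitJKEhYaHd2V1t4amguaFhpeGh4bHlaPC6KO4w7D5ssaFt5aGh4eHlKfHprXW1qOol5eHdsd0t6WykqCg6JSmlqfIpoaHhnRzpqW3xdekkKOUp4aHtqZ1yLek97C3hoeXpYJylYW159PGlsWzoNLWxqWVhZbHpdjGxsewsKaXhpeFqMe1toV0tbKV1qDGtJPHt7bo5raF1nWD1HDphpd1hpaohpaWloaF14PlcKTooISVtrVgo5TEg6Sh0PiWloSnl5eWppSFhoaFtvfS56aUhYaVk7a2p9ek+fbAw6a5pqenl6iTt4eHhnWF59GVdXZ2g4KTtMeV5oXC0KD3lqZ2hpWGl4K4h4eGhoS1pIWHhoWXx6aFhHTWhcX4kLO4uHaWqId1lqeGhnV2uIWFhoaFlrindXWlxvmVxqOyoLant6WXlnaFpqiohKa3tpaGlpSnuKaCg5CAhNbZlsLxgKPHhJWUdXWmtZWVhpemuIS4lXOCkZXYuLWAlbfIyOKw16WFtdjXyMe2dIWHdpalppa4krbV1bbX2aODpKXnkPfmk7g="/>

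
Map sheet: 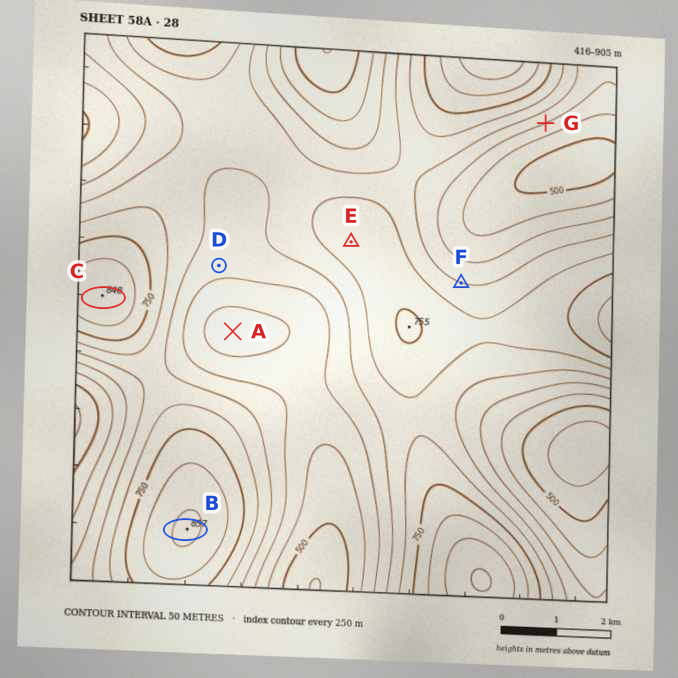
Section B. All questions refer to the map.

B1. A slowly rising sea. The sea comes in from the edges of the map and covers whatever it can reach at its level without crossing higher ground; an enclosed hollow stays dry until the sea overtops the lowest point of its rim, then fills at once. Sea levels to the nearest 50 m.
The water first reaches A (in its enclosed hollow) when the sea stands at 600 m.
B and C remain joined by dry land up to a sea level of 650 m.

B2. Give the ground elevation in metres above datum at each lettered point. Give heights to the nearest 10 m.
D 620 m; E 730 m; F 650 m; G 600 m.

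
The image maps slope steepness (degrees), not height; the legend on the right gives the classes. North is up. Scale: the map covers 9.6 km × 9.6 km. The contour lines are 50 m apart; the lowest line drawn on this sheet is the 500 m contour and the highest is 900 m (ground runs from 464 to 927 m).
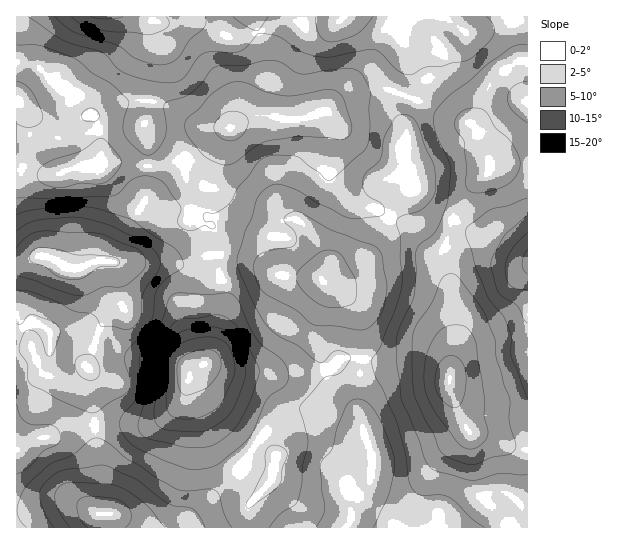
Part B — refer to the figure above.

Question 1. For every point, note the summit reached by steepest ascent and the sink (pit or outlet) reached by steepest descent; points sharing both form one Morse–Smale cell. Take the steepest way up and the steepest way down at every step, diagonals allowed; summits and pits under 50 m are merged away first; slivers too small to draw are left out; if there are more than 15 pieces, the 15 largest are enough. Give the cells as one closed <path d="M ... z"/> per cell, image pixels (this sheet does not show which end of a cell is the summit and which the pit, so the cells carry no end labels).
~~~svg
<path d="M389 89l-15 0-28 7-17 13-23 10-17 1-16-4-19 0-24 12-15 54-6 29 0 12 6 6 4 10 0 15 38 7 21 14 37 2 8 4 23-4 12-6 10-12 16-26 12-26 16-20 0-12-7-12-2-16 4-10 0-15 9-21z"/><path d="M218 255l-8 0-20 12-17-4-76-2-16 7-10 1-26-13-28 5-1 88 15-2 9 22 9 7 16 1 18-9 4 0 4 6 0 23 4 28 50 0 13-4 21-15 5-8 5-20 12-13 6-3 5-11 13-50-1-18-5-14z"/><path d="M202 365l-13 13-5 20-5 8-21 15-13 4-46-1-4 2 5 48-1 37 2 4-19-11-13-4-11 0-28 9-13 2-1 16 233 1-1-21 24-28 4-24-15-15-32-21-18-20-11-20z"/><path d="M362 357l-21 2-10 8-12 4-29 2-55-1-28-8-4 2-3 13 11 20 18 20 32 21 15 15-4 24-24 28 2 21 98-1 5-24 15-18 4-12 0-19-13-43 0-28z"/><path d="M369 359l-6 0-3 12-1 40 13 43 0 19-4 12-15 18-5 24 159 1-4-10-19-19-5-10-8-55-15-27-7-20-1-14-11-8-10-2-44 0z"/><path d="M454 220l-3 5-7 24 0 17 5 12 4 24 6 15 0 12-6 18-4 30 2 16 8 21 11 18 21 5 19 10 17 2 1-194-31-22-22-1z"/><path d="M413 177l-1 10-16 20-12 26-20 32-18 12-22 5 33 24 8 33-2 20 20 4 44 0 15 5 8 8 3-29 6-18 0-12-6-15-4-24-5-12 0-17 9-28-19-9-11-10-6-8z"/><path d="M229 255l-10 0 0 14 5 14 1 18-10 42-9 21 29 8 55 1 29-2 12-4 10-8 21-2 2-2 1-16-4-22-4-11-11-10-27-17-41-4-21-14z"/><path d="M411 16l-66 0-11 7-49-2-24 10-2 3 8 21-2 26-14 30-8 8 11-3 19 0 16 4 17-1 23-10 17-13 28-7 15 0 28 11 4-15-18-44 2-14 7-8z"/><path d="M21 63l-5 0 0 103 29 9 12 0 22-8 22 2 28 32 12 7 4-9 2-13 1-41-3-24 4-19-3-2-17 1-28 12-11 2-20-24-12-4-19-19z"/><path d="M138 16l-121 0-1 46 23 6 19 19 12 4 20 24 11-2 28-12 20 0 7-39 0-13-7-24z"/><path d="M143 17l-2 1 8 7 7 24 0 13-6 39 16 4 32 20 17 3 16 0 20-17 12-24 4-13 0-19-9-23-25 5-40-16-34 2z"/><path d="M85 167l-12 1-16 7-12 0-29-8 1 94 28-5 10 4 11 8 9 1 22-8 18 0 8-22 17-30-11-8-11-10-17-22z"/><path d="M155 101l-6 1-4 19 3 45-3 33-5 10 23 11 34 1 12 3 6-42 14-53-31-4-27-17z"/><path d="M509 16l-55 0 2 9 8 6-7 2-19 15-8 3-15-3-10-7 6 22 10 22-4 16 33 18 13 4 10-2 8-10 6-20 5-10 7-8 21-12-5-30z"/>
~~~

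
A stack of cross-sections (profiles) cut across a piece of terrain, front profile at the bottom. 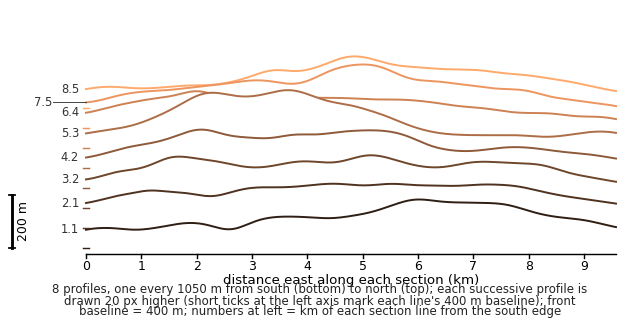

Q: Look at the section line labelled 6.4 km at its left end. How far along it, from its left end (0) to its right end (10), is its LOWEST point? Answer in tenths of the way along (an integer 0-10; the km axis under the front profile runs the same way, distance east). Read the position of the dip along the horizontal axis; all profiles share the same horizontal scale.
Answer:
10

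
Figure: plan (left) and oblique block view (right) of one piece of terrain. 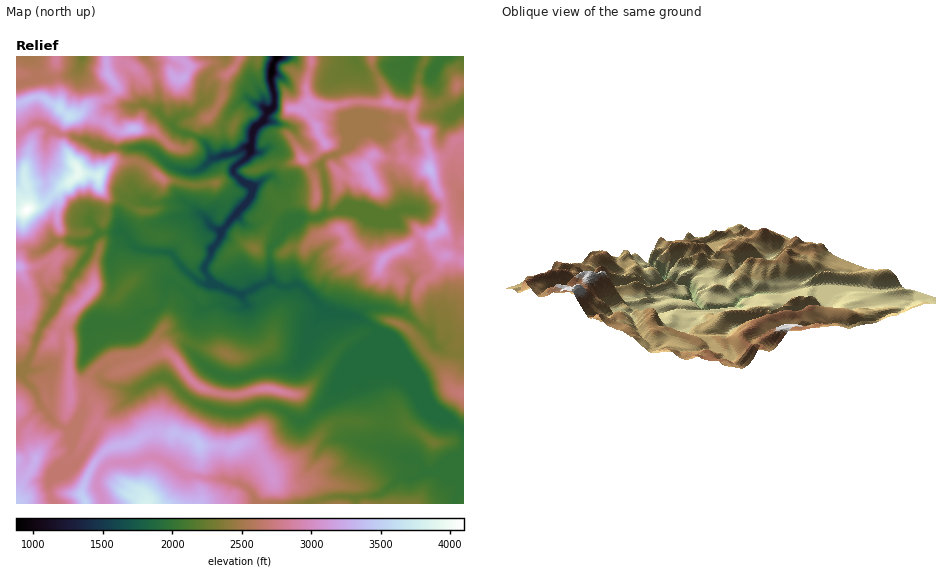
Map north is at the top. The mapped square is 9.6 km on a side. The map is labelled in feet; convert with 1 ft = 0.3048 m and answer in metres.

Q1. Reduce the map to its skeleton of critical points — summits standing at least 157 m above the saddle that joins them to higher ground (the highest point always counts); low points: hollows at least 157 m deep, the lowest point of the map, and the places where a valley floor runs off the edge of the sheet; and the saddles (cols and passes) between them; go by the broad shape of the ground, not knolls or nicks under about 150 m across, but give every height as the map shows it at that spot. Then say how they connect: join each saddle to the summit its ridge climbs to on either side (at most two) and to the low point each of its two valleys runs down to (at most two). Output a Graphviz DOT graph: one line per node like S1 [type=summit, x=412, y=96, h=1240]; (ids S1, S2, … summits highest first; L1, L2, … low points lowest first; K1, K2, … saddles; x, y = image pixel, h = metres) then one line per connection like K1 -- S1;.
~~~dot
graph terrain {
  S1 [type=summit, x=27, y=211, h=1249];
  S2 [type=summit, x=146, y=503, h=1162];
  S3 [type=summit, x=69, y=116, h=1109];
  S4 [type=summit, x=17, y=503, h=1051];
  S5 [type=summit, x=430, y=170, h=1022];
  L1 [type=low, x=277, y=58, h=267];
  L2 [type=low, x=446, y=57, h=618];
  L3 [type=low, x=82, y=57, h=694];
  K1 [type=saddle, x=109, y=96, h=907];
  K2 [type=saddle, x=129, y=64, h=886];
  K3 [type=saddle, x=24, y=130, h=873];
  K4 [type=saddle, x=309, y=69, h=835];
  K5 [type=saddle, x=54, y=500, h=833];
  K6 [type=saddle, x=33, y=348, h=748];
  K7 [type=saddle, x=208, y=262, h=481];
  K1 -- S3;
  K1 -- L1;
  K1 -- L3;
  K2 -- S1;
  K2 -- S3;
  K2 -- L1;
  K3 -- S1;
  K3 -- S3;
  K3 -- L1;
  K4 -- S5;
  K4 -- L1;
  K4 -- L2;
  K5 -- S2;
  K5 -- S4;
  K5 -- L1;
  K6 -- S1;
  K6 -- S2;
  K6 -- L1;
  K7 -- S1;
  K7 -- S5;
  K7 -- L1;
}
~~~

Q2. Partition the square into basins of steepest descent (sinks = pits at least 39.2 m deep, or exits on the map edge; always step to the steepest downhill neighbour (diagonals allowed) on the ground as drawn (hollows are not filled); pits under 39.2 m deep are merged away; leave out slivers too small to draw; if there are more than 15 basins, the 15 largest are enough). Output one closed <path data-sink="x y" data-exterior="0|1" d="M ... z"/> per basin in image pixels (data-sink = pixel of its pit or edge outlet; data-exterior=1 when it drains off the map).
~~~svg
<path data-sink="277 57" data-exterior="1" d="M311 56l-130 0 8 10 0 3-5 9-4 1-9-5-26 5-14-14-12-4-11 0-1 12 9 13 0 3-10 10-19 7-12 10-7 0-9-10-19-9-24 7 1 400 447-1 0-241-9-5-15-3-9-12 0-6 11-7 2-27-14-31 0-15-4-14 0-7-12-11-3-17-20-4-24-1-14 0-19 4-22-2-6-10 0-13 5-14z"/><path data-sink="82 57" data-exterior="1" d="M105 56l-88 0-1 47 24-6 19 9 9 10 7 0 12-10 19-7 10-10 0-3-9-13z"/><path data-sink="355 57" data-exterior="1" d="M371 56l-59 0-1 11-5 14 3 20 5 4 8 1 12 0 19-4 35 1-4-16-11-19z"/><path data-sink="463 198" data-exterior="1" d="M463 139l-8 1-9 15-16 7 0 9 5 14 9 17-2 27-11 7 0 6 9 12 15 3 8 4z"/><path data-sink="463 107" data-exterior="1" d="M463 84l-5 1-7 11-14 9-11 1-10-2-4 4 2 16 12 11 5 26 15-6 9-15 9-2z"/><path data-sink="412 57" data-exterior="1" d="M425 56l-53 1 1 11 11 19 5 16 24 4 5-12 0-19 3-9 5-7z"/><path data-sink="445 57" data-exterior="1" d="M463 56l-37 0-8 20 0 19-3 8 11 3 11-1 14-9 7-11 5-1z"/><path data-sink="145 57" data-exterior="1" d="M180 56l-74 0 0 4 20 3 7 3 12 13 23-5 12 5 4-1 5-9 0-3z"/>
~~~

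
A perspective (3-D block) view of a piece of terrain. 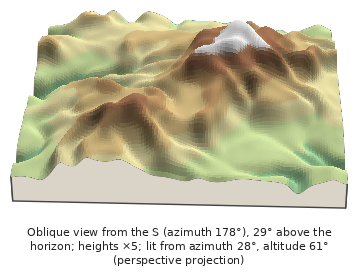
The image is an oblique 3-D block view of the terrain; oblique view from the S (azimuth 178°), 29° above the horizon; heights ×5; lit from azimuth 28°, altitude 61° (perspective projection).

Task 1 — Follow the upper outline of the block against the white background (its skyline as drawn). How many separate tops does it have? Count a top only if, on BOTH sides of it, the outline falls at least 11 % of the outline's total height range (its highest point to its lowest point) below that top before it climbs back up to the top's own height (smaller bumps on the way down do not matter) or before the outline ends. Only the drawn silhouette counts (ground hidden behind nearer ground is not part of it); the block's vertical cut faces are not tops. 1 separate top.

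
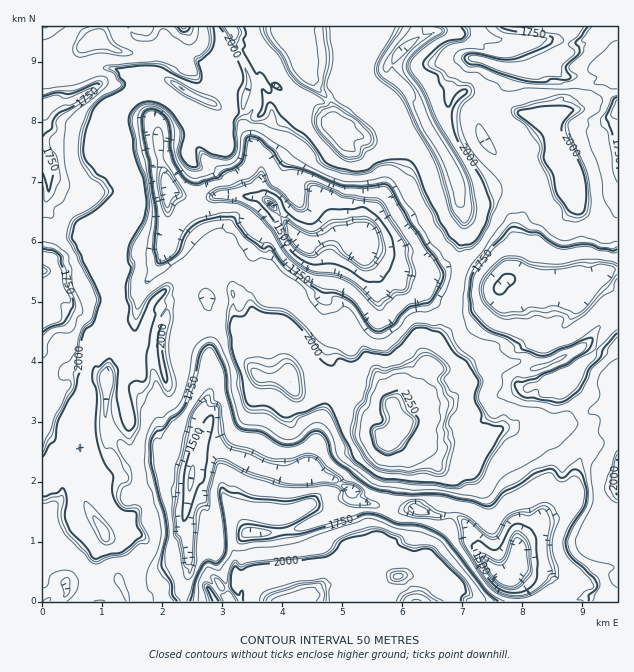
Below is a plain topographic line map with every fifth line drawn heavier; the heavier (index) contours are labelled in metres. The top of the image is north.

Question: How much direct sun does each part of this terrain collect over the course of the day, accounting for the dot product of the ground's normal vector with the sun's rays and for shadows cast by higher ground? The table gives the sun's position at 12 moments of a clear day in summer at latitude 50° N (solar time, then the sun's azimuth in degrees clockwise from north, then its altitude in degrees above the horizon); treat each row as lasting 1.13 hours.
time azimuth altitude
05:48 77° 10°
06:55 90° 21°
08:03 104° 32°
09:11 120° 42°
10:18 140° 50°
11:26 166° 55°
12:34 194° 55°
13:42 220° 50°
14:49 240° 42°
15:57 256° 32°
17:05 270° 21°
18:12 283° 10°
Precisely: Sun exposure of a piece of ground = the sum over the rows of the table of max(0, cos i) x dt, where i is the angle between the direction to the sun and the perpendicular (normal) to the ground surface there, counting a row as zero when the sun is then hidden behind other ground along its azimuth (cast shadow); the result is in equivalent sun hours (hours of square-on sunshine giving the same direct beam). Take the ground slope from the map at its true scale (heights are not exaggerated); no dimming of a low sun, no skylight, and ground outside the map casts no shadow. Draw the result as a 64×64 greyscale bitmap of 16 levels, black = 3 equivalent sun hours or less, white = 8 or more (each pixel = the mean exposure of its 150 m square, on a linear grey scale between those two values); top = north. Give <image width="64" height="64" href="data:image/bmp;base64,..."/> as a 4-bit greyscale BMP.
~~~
<image width="64" height="64" href="data:image/bmp;base64,Qk12CAAAAAAAAHYAAAAoAAAAQAAAAEAAAAABAAQAAAAAAAAIAAATCwAAEwsAABAAAAAAAAAAAAAAABEREQAiIiIAMzMzAERERABVVVUAZmZmAHd3dwCIiIgAmZmZAKqqqgC7u7sAzMzMAN3d3QDu7u4A////AN6Muozd7dw2fMeM3Ja93uvM3d3JV1Sd3ccQAFvM27rd7Izd3d7d3WhreY7txiFYqs3d3e6lfN3YgwACEqzch87uze7d7t3YZjhkPdzMy3Q43u7c3e3d3XZCFDBmO9ze3t3u3u7t3cimNaaJfe3d3d3d3e2SbN3WVUNnhWut3e7t3d3e7u7d27UWAIQxABNHm93d3d3d3WZmRIqHjN3e7u7d3d7u3t3btjunjd3dyoYhjd3d3aemZ1WZuZeszN7u7t3e7e/u7tykS7maE0ab3dp5zd3aMzeVd6zbibu7vu7d3O7t683Zu4NZuauHh3QCfKMUmTKttTmZvdurypqN3d3N3t6ozai6hlm5ve7u/tlAFphEQAAXvHne68y7qnrd7czN3I3cusl3WKnO/+7u7t2lASBIQASbze7szdy9pc3u7L3a3YA7yJhhas3Kqoi+3LkxOt2r3u7u7u3e7d24je7uzd3cmr23mHV6lkIiMxFKtlvu7tzt3d3u3c3d3bmd7u7u3d3e3aioR2lGjMuFVFlki93d7t3d7u3u7d3dupzd7u7d3e3NmblHaqy3ICVmQl3d7d3d3e7u7d7+7d7LvLvd7u3cycyKqXh6xgJ87czO7d3d3d3u7d3szd7+3d3Mmd3e7cy6zKvKupIDre7svL3d3d7u7u/czd3M3e7+/syprd3tu4vcq8q7yr7t7u3M28zc3u7t3e3N3tzd3d3e3ciM3d26zuysyqu8ze7d3bu6vN3N7tzdu83d7t3d3d7u3Ivd3bvv7d3Lq6u97d3uyavMvL3e7c3Lzd3v/t3d7u7tqt3du+7c7cuKmbzd7u/My7ybgq3tzLrNyWrN3d3u7d2ozd263rvNzImnrO7u79zLy5zLzaa83M3WNovd3d3u7rid3ajdvc3bqbes7//u/s3clrvcis3dzJi7zMuXzd3uynzdlt3ezeyZm5zO7d7t3cu3qWic3bnNisyDISIZ3d3tqN1kze7N3JnKnN7t7svNzLmcdb3dmL3LzaqczIW+7t3b3Ha+/q27qKmbzu7uu83My5zd3dyLzavN3u3MuI3dy9vNuc7svKunmavLmaybzM3cgyeqztzLes3+7t3KfN3bet7s7uzbq8eJvLZ4dozJuo25lTjbWri83e7L3dtzvdy4zu7u3cu7yIrN28yY3alyJmJMxzOaRr3dlSAHzcmM3Lm+7t3dvMvMq63t3d3ch4vHWGTNvdiM3duIrbUEulqcuZ3e3d29283Lvd3d3dh73d22p23cmb3ZMWve7dlrpTFZad3crbzczMut3d3dhrzd3CAHcyFa3YOLzd3drcvryoqW3ex82czcy6q93LZb3d3XeYW6rL3ZWoNVmpp0vd7Mybm93EndzN3MqZkhJ93JzZaUuDR83dqnNVY0VWVL3cubyr7ZRM293czNx63d3YilSTFbtjbd2qarzLuqu4bNzM3L3tuWKczd3Mua3d3bdTe0aXBMt63rqru93d3MyGu7vLzt7Lyknd7tua3d3ZJ7txa8yqvKjdvMvL3d3d3baHu8zd3dvLzN3u7c3d3VIgADlnzcrMu97c3LvO7u7u237Mze3turgI3e7d3d3WQTisowKMzNzN7u3dzM7u7u7t3czN7u65yEF93d3d2IYiAHcWqnu8zN7u7s3d3d3d7u7t3N7t3cvJmGzd3d1jVDN0E5u7vMzd7e7t3czNzd3d3e3Lzt3d7cuZWN3d1VqkSKy6y7vMzc3N7u3O3M3N7u7u7cqt7u7ty6uDa92HuzZp3d3My93d3d3e7czd3d3e7t3dy1fN3u7KmbgwE4yzaK3d3u3d3dzc3d7cy93czM/+3dzdpDvd3cpSu8yYmRUI3czd3N3Nzczczsvdy8zLvu3M2L3chL3duFBLxwAChVvNir3c3dzNzdvOurzLzLze7LzYrd3Lrd2oY0vdvN3czNyavO7u29zNy96qrNvMu+7rrMi83e7u3ZZknN3t3cu9zMzd3d3dzN283Zqbu8y73dqsqs3d7+3dZmWe/szdyc3dze7t3d3O3LzseJi7y83u2ay93c7u7tpld76r3szNzd3e7v/t3e7czdd3irzLzu24vc7szO7u2ERXzZvdyaqs3M3d3t3e7szOtnirzLq+7XnNvuy77u7ZU0at7u6omr3M3d3u3szMvN1nirvMur3ai8y7vLrd3dhEVp7u3Yma3N7t3u7rq8u86HmqvMzO7cis3Lmsud3dt1d4zu3dqt7u/tzu7ZWsy83Gqqu8zM7u2r3Iupu4vd7IV4ru3e7M3t/su93HSc3LzYi7u8zN3u7t3NyrcnmN3uuIrd3e7dytzu23aTat3cvceszM3Lh6zM3N3c25MkfN7szd3eqdys3t3dqVnN3cvNqLvu3dyFIlh2vd3d7GIwbd3c3YSM3LzLvd3bvMzdzd15yr3M3M3bhWvd7u7u2op83d2zON3dzM3t3eu7zM3u53upRLzbhBFWbN7u3u7e3d3d2zAJ3e2d7c3u3LvMve6mqYasykE3mVWs7t3d3u7GETRCWazd247cze3cy8ua7aqni7ICje3cun3d3d3d/u7uypq7o73YzczO3dy7y5bN3O7cuKzd7/7LVc3d3czv/nes3d3JbMbdze7d27zMuH3d3u3d3d3u7+3Nvd3d2q3ard3d2putcrzd7d3avNzLeO7t7d3N3LqYq6fO3e3ch6nN7u2wfMw33M3e7tvM3d24zdmMqbyCE1is2nzd"/>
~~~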